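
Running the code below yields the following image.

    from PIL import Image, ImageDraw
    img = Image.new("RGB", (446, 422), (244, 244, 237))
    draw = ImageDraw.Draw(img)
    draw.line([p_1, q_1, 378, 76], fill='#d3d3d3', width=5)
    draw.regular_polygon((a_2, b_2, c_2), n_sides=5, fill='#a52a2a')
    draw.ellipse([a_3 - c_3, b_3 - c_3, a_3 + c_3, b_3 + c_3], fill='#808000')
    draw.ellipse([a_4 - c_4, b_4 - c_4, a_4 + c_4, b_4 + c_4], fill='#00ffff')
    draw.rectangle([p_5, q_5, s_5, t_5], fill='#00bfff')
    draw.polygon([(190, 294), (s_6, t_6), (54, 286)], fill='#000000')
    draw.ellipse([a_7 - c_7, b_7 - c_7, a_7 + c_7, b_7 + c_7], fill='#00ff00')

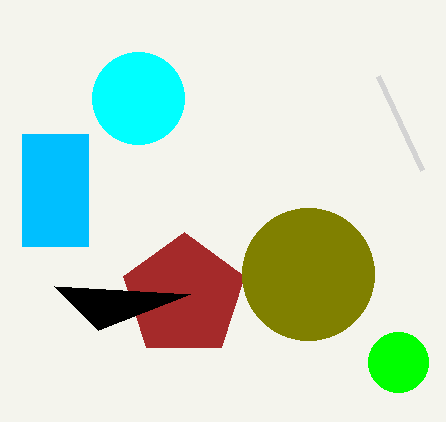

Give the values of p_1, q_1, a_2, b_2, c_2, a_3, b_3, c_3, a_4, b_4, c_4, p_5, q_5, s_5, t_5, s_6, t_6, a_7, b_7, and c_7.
p_1 = 422
q_1 = 170
a_2 = 184
b_2 = 296
c_2 = 64
a_3 = 308
b_3 = 274
c_3 = 66
a_4 = 138
b_4 = 98
c_4 = 46
p_5 = 22
q_5 = 134
s_5 = 88
t_5 = 246
s_6 = 98
t_6 = 330
a_7 = 398
b_7 = 362
c_7 = 30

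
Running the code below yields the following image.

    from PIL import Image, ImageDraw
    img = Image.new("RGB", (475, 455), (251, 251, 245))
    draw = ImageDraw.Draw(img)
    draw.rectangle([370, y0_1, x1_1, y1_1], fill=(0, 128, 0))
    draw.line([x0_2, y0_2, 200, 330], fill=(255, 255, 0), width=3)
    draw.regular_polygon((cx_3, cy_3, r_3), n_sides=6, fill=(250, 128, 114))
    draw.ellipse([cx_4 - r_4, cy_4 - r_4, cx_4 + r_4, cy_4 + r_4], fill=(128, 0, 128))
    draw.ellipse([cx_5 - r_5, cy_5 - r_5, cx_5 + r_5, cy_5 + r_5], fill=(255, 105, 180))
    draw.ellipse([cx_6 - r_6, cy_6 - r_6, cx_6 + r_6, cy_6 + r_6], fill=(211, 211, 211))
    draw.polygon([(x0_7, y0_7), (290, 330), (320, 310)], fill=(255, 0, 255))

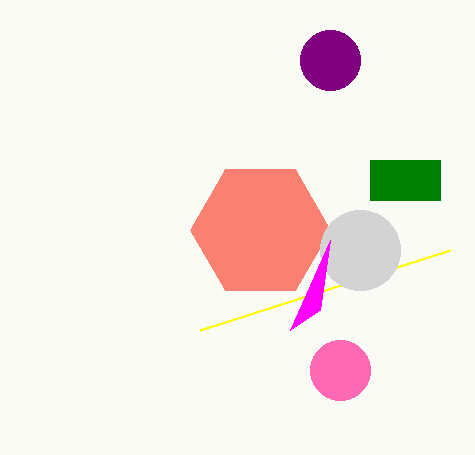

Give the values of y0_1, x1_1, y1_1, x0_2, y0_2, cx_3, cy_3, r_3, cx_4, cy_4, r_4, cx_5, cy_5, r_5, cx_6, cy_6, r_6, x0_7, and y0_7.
y0_1 = 160
x1_1 = 440
y1_1 = 200
x0_2 = 450
y0_2 = 250
cx_3 = 260
cy_3 = 230
r_3 = 70
cx_4 = 330
cy_4 = 60
r_4 = 30
cx_5 = 340
cy_5 = 370
r_5 = 30
cx_6 = 360
cy_6 = 250
r_6 = 40
x0_7 = 330
y0_7 = 240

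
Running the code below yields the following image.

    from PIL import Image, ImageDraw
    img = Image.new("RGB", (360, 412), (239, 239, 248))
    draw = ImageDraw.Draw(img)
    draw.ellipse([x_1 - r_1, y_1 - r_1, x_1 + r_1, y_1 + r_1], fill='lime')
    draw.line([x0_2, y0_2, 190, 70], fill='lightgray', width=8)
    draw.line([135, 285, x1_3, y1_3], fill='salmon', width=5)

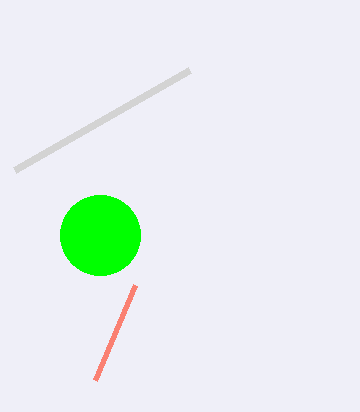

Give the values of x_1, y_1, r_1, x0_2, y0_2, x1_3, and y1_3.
x_1 = 100
y_1 = 235
r_1 = 40
x0_2 = 15
y0_2 = 170
x1_3 = 95
y1_3 = 380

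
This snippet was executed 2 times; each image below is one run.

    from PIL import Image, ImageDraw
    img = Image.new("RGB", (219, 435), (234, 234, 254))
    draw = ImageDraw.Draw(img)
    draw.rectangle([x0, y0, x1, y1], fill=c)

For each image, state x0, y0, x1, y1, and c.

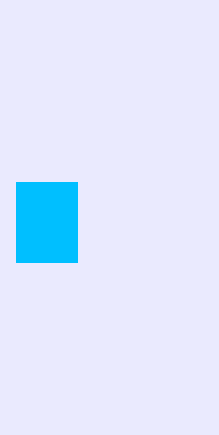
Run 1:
x0 = 16
y0 = 182
x1 = 77
y1 = 262
c = 'deepskyblue'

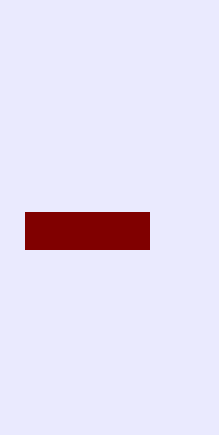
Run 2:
x0 = 25, y0 = 212, x1 = 149, y1 = 249, c = 'maroon'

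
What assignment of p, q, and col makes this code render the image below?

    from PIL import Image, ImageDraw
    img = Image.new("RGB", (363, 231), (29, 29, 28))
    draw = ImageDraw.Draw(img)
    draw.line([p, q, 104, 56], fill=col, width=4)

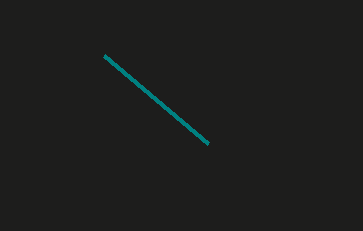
p = 208
q = 144
col = 'teal'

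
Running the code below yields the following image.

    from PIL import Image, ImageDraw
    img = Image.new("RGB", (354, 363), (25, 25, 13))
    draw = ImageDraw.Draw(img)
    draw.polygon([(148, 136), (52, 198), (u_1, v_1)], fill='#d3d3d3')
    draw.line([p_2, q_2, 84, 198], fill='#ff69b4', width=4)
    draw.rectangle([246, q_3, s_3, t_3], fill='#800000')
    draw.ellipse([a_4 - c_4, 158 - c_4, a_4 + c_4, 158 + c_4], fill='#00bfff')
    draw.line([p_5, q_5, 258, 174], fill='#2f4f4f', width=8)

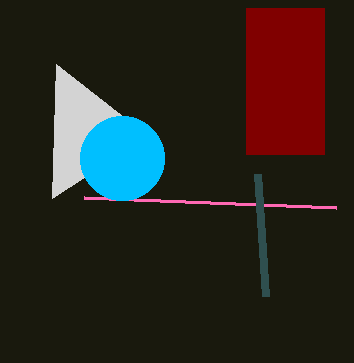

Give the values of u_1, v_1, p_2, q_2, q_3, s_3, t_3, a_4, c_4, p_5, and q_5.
u_1 = 56; v_1 = 64; p_2 = 336; q_2 = 208; q_3 = 8; s_3 = 324; t_3 = 154; a_4 = 122; c_4 = 42; p_5 = 266; q_5 = 296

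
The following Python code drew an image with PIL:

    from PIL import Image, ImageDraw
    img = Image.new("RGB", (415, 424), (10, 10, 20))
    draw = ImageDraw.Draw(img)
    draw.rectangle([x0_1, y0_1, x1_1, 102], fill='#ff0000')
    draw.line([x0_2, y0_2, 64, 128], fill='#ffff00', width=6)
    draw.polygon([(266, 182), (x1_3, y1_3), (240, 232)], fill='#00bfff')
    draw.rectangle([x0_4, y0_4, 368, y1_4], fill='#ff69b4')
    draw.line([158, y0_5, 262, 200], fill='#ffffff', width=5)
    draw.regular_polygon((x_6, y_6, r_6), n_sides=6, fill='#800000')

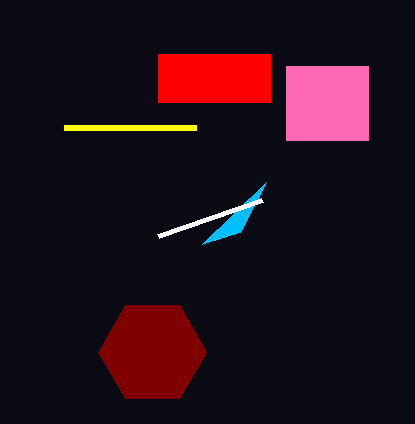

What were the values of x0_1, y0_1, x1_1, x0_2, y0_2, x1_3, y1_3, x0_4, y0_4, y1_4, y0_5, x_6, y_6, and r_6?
x0_1 = 158, y0_1 = 54, x1_1 = 270, x0_2 = 196, y0_2 = 128, x1_3 = 202, y1_3 = 244, x0_4 = 286, y0_4 = 66, y1_4 = 140, y0_5 = 236, x_6 = 152, y_6 = 352, r_6 = 54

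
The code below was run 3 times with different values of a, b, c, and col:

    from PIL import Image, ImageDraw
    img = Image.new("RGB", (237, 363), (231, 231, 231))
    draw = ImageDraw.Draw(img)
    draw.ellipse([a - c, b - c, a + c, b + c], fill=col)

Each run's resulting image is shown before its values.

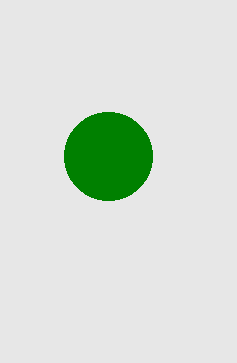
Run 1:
a = 108; b = 156; c = 44; col = 'green'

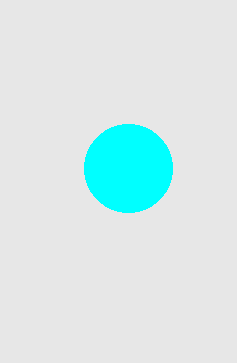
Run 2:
a = 128; b = 168; c = 44; col = 'cyan'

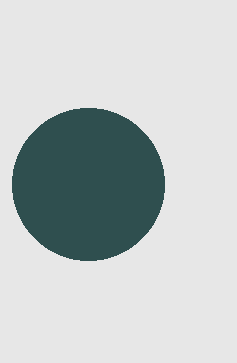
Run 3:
a = 88, b = 184, c = 76, col = 'darkslategray'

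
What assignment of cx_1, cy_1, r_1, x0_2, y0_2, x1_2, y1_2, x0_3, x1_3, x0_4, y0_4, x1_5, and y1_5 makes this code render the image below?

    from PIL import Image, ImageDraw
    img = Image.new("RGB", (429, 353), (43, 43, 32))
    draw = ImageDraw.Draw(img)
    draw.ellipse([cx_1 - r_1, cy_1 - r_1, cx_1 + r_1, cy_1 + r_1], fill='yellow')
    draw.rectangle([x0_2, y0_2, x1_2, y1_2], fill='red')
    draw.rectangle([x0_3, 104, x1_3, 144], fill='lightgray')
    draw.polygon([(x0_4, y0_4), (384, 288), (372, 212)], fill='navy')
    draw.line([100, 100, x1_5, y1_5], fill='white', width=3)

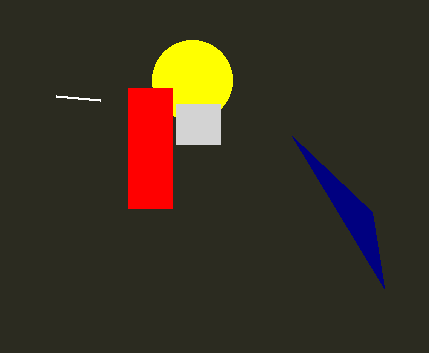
cx_1 = 192
cy_1 = 80
r_1 = 40
x0_2 = 128
y0_2 = 88
x1_2 = 172
y1_2 = 208
x0_3 = 176
x1_3 = 220
x0_4 = 292
y0_4 = 136
x1_5 = 56
y1_5 = 96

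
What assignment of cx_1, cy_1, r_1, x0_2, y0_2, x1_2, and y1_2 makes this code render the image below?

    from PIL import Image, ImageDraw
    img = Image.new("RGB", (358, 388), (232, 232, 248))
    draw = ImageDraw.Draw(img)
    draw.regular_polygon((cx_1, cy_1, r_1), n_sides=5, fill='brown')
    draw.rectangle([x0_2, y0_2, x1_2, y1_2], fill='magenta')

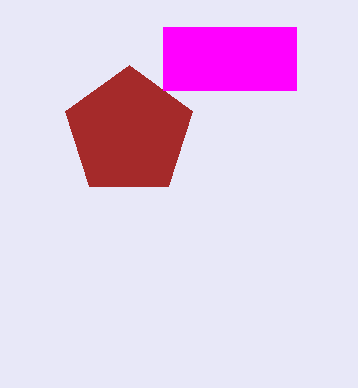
cx_1 = 129; cy_1 = 132; r_1 = 67; x0_2 = 163; y0_2 = 27; x1_2 = 296; y1_2 = 90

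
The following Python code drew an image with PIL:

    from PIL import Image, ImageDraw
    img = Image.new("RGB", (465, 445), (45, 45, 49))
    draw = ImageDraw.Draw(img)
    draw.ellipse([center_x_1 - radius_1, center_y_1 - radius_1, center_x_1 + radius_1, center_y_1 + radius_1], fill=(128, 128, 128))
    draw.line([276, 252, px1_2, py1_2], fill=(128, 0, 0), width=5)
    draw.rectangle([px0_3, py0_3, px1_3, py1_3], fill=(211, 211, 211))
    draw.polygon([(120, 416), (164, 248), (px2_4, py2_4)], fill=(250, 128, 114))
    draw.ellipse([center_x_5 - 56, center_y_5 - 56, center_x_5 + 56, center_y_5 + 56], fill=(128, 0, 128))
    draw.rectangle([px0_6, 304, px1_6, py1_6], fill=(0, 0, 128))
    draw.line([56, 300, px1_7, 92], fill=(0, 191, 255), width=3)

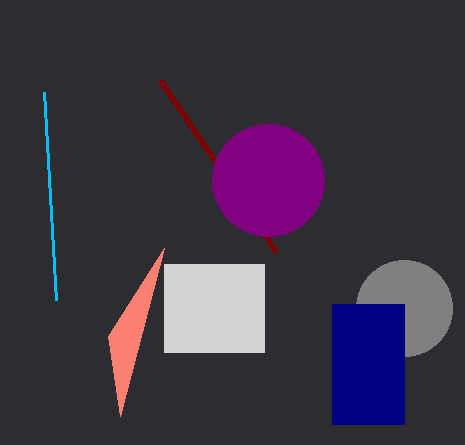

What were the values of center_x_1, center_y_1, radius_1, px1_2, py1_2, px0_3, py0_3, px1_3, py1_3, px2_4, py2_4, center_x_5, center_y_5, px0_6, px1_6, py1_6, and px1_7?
center_x_1 = 404, center_y_1 = 308, radius_1 = 48, px1_2 = 160, py1_2 = 80, px0_3 = 164, py0_3 = 264, px1_3 = 264, py1_3 = 352, px2_4 = 108, py2_4 = 336, center_x_5 = 268, center_y_5 = 180, px0_6 = 332, px1_6 = 404, py1_6 = 424, px1_7 = 44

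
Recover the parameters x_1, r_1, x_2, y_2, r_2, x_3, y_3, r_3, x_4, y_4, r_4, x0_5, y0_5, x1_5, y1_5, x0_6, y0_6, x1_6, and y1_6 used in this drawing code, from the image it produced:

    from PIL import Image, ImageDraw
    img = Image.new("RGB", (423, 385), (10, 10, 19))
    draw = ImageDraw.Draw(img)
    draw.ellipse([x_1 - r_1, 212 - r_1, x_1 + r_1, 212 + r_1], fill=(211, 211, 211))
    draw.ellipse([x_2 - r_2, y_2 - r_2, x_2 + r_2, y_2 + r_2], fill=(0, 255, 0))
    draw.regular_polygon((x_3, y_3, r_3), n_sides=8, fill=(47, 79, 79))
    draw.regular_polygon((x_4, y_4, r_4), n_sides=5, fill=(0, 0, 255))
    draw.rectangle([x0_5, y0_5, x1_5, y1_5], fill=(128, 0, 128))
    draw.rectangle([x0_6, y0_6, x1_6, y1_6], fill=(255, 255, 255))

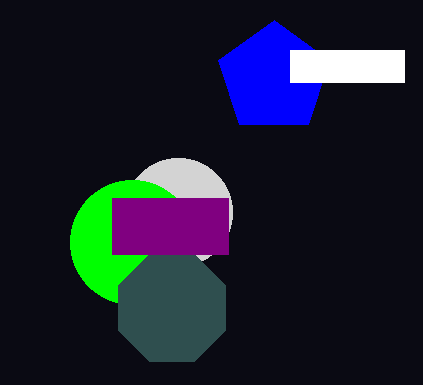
x_1 = 178
r_1 = 54
x_2 = 132
y_2 = 242
r_2 = 62
x_3 = 172
y_3 = 308
r_3 = 58
x_4 = 274
y_4 = 78
r_4 = 58
x0_5 = 112
y0_5 = 198
x1_5 = 228
y1_5 = 254
x0_6 = 290
y0_6 = 50
x1_6 = 404
y1_6 = 82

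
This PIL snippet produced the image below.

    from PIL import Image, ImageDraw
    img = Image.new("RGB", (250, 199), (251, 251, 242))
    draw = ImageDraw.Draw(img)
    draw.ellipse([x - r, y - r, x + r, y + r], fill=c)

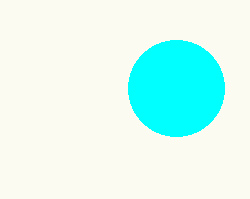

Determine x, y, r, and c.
x = 176, y = 88, r = 48, c = 'cyan'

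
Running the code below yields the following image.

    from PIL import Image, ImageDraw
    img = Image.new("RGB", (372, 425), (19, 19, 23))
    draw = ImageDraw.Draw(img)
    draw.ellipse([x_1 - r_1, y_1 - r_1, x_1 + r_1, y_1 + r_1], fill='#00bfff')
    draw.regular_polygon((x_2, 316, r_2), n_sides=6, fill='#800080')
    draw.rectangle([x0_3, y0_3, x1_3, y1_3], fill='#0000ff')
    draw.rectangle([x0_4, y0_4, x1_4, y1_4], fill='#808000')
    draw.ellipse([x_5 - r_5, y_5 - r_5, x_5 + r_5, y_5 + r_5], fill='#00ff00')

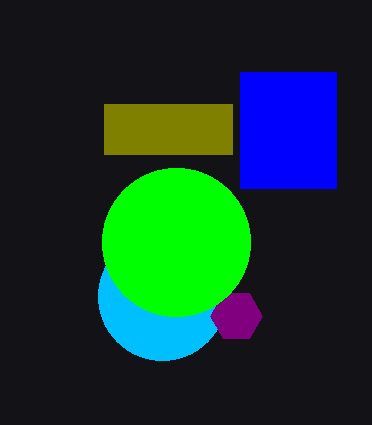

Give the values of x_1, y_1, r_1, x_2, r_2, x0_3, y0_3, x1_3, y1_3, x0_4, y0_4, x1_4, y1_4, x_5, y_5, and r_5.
x_1 = 162; y_1 = 296; r_1 = 64; x_2 = 236; r_2 = 26; x0_3 = 240; y0_3 = 72; x1_3 = 336; y1_3 = 188; x0_4 = 104; y0_4 = 104; x1_4 = 232; y1_4 = 154; x_5 = 176; y_5 = 242; r_5 = 74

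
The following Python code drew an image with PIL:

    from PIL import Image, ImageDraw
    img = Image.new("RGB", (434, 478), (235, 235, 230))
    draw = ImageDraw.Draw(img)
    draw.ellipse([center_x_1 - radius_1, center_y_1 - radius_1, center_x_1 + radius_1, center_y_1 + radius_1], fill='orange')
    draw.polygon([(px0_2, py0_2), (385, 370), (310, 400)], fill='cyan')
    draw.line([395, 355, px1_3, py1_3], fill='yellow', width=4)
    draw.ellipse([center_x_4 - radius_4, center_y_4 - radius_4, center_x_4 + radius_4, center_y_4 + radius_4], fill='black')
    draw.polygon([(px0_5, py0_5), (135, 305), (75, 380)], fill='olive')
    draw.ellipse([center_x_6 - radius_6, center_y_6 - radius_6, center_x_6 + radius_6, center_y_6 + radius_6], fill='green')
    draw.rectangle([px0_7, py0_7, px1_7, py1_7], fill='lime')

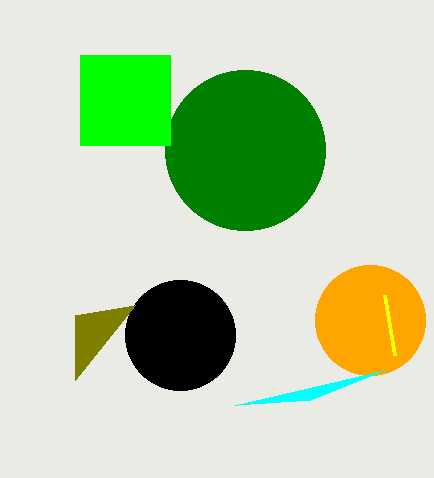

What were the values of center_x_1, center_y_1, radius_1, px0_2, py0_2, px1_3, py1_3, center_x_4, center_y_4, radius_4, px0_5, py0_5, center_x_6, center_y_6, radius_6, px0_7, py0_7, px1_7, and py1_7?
center_x_1 = 370
center_y_1 = 320
radius_1 = 55
px0_2 = 235
py0_2 = 405
px1_3 = 385
py1_3 = 295
center_x_4 = 180
center_y_4 = 335
radius_4 = 55
px0_5 = 75
py0_5 = 315
center_x_6 = 245
center_y_6 = 150
radius_6 = 80
px0_7 = 80
py0_7 = 55
px1_7 = 170
py1_7 = 145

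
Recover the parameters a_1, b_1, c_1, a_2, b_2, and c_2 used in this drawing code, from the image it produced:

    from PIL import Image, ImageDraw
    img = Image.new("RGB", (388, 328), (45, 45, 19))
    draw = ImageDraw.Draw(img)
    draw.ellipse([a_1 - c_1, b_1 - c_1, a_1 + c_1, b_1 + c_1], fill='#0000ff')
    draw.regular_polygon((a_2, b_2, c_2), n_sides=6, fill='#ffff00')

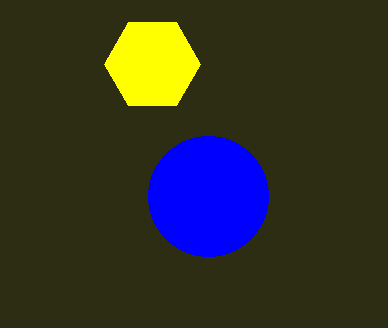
a_1 = 208, b_1 = 196, c_1 = 60, a_2 = 152, b_2 = 64, c_2 = 48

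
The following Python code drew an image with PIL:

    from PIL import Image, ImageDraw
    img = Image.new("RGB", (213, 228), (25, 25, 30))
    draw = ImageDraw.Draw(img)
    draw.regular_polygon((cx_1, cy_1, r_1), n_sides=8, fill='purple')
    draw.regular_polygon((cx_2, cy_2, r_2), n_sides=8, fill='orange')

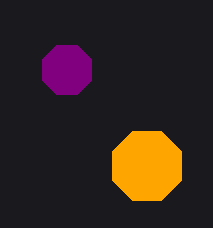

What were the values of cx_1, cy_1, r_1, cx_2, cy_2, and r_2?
cx_1 = 67
cy_1 = 70
r_1 = 27
cx_2 = 147
cy_2 = 166
r_2 = 37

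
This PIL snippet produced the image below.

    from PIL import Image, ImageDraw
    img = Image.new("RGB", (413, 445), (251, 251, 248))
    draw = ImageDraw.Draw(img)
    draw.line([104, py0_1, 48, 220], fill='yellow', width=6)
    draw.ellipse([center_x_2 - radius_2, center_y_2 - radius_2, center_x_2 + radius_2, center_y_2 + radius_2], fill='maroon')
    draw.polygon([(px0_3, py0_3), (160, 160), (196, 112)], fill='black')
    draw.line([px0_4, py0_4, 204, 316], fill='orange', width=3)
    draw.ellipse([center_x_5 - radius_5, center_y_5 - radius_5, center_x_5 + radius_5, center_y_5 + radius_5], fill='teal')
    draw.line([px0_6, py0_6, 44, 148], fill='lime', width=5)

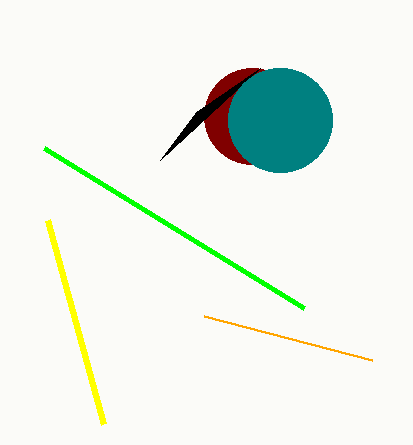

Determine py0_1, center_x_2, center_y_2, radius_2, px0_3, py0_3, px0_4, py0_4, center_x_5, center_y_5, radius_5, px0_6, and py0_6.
py0_1 = 424
center_x_2 = 252
center_y_2 = 116
radius_2 = 48
px0_3 = 260
py0_3 = 68
px0_4 = 372
py0_4 = 360
center_x_5 = 280
center_y_5 = 120
radius_5 = 52
px0_6 = 304
py0_6 = 308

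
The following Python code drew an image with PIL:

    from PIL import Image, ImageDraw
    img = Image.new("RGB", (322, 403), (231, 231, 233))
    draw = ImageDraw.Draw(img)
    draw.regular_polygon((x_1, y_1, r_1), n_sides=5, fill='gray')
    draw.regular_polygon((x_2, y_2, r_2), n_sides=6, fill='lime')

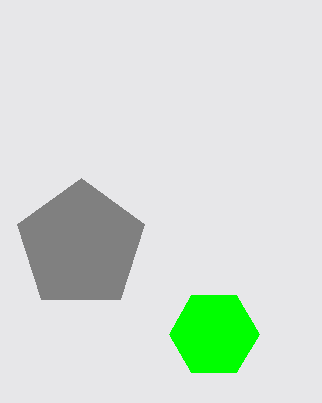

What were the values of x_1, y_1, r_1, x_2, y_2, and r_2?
x_1 = 81
y_1 = 245
r_1 = 67
x_2 = 214
y_2 = 334
r_2 = 45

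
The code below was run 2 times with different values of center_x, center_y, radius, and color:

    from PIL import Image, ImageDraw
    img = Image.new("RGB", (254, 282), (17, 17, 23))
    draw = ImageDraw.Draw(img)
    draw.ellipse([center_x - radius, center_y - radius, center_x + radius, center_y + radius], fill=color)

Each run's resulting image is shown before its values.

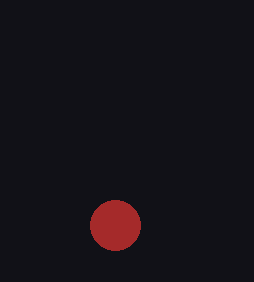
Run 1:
center_x = 115; center_y = 225; radius = 25; color = 'brown'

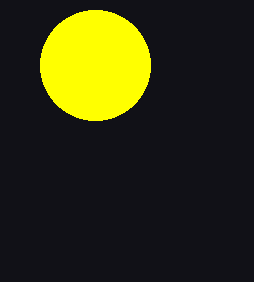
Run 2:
center_x = 95, center_y = 65, radius = 55, color = 'yellow'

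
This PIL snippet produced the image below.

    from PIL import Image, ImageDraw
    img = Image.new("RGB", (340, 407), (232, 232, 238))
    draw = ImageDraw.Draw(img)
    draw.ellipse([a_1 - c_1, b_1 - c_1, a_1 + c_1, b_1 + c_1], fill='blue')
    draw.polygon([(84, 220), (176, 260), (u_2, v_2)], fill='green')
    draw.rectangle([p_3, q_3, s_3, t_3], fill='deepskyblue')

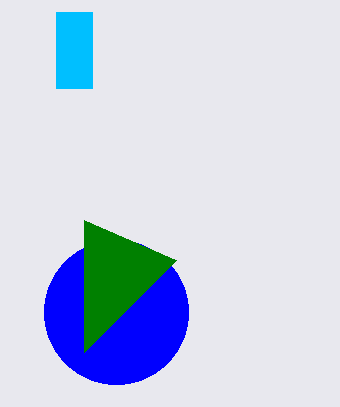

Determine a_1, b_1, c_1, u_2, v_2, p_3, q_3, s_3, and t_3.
a_1 = 116, b_1 = 312, c_1 = 72, u_2 = 84, v_2 = 352, p_3 = 56, q_3 = 12, s_3 = 92, t_3 = 88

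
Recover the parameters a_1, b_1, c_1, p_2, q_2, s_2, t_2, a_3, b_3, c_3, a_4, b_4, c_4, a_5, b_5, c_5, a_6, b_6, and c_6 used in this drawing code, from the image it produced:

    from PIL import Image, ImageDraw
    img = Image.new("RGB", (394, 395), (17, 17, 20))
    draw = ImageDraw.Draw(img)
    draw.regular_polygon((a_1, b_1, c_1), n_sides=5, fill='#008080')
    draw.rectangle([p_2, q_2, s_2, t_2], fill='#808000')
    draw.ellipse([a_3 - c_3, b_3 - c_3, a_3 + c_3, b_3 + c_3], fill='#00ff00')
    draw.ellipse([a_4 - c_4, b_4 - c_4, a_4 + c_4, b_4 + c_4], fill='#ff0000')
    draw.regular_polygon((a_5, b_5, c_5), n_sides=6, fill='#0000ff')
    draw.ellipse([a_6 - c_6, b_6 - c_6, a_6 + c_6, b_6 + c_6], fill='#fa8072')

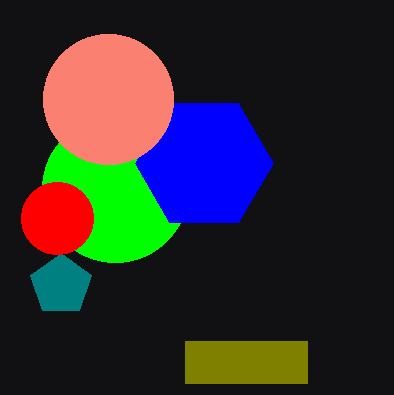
a_1 = 61; b_1 = 285; c_1 = 32; p_2 = 185; q_2 = 341; s_2 = 307; t_2 = 383; a_3 = 115; b_3 = 189; c_3 = 73; a_4 = 57; b_4 = 218; c_4 = 36; a_5 = 204; b_5 = 163; c_5 = 69; a_6 = 108; b_6 = 99; c_6 = 65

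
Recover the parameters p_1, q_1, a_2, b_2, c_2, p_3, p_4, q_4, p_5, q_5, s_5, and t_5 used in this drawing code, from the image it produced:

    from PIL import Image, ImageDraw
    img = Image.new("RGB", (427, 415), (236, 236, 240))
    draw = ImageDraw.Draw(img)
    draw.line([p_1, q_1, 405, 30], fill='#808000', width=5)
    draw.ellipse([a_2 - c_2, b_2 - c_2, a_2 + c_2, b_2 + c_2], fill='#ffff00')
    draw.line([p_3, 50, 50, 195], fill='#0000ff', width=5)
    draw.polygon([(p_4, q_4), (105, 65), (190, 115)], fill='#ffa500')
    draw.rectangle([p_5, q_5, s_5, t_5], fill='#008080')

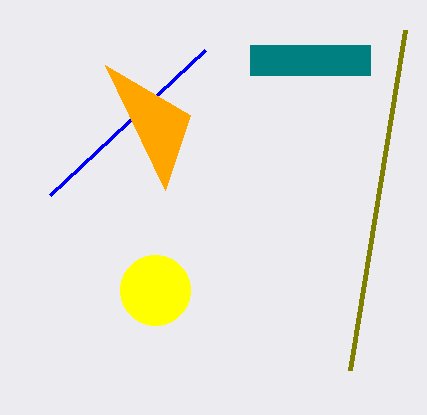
p_1 = 350, q_1 = 370, a_2 = 155, b_2 = 290, c_2 = 35, p_3 = 205, p_4 = 165, q_4 = 190, p_5 = 250, q_5 = 45, s_5 = 370, t_5 = 75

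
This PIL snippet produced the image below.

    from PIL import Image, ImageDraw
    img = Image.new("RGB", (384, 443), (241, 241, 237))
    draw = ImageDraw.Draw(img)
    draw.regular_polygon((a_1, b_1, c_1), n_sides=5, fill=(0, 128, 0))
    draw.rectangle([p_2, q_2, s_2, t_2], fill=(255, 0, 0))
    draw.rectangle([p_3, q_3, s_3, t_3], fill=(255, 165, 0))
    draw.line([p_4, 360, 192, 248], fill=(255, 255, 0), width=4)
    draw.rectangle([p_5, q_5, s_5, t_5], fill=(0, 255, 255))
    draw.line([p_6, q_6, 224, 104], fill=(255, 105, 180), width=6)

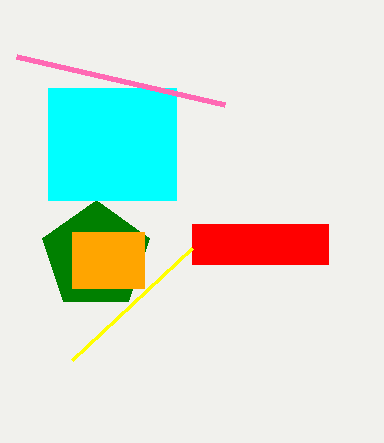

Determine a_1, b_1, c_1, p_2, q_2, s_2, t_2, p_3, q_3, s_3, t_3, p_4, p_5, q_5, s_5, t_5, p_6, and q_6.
a_1 = 96
b_1 = 256
c_1 = 56
p_2 = 192
q_2 = 224
s_2 = 328
t_2 = 264
p_3 = 72
q_3 = 232
s_3 = 144
t_3 = 288
p_4 = 72
p_5 = 48
q_5 = 88
s_5 = 176
t_5 = 200
p_6 = 16
q_6 = 56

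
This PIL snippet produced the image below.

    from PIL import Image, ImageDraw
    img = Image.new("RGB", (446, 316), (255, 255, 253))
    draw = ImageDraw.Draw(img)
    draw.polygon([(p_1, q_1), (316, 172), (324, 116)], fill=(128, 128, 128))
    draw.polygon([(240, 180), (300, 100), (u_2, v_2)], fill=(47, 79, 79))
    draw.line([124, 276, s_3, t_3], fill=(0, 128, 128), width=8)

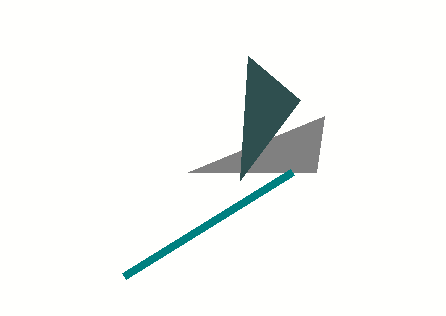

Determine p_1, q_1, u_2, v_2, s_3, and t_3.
p_1 = 188; q_1 = 172; u_2 = 248; v_2 = 56; s_3 = 292; t_3 = 172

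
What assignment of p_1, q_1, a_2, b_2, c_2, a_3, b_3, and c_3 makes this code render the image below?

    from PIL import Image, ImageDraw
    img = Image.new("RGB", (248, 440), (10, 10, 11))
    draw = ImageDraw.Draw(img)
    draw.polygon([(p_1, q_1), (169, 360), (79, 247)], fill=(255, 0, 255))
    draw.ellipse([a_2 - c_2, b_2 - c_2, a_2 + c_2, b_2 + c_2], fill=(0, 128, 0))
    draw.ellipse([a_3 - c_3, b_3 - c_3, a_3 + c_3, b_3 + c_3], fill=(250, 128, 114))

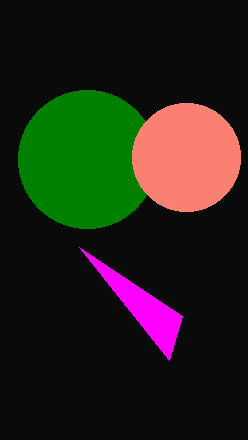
p_1 = 182; q_1 = 316; a_2 = 87; b_2 = 159; c_2 = 69; a_3 = 186; b_3 = 157; c_3 = 54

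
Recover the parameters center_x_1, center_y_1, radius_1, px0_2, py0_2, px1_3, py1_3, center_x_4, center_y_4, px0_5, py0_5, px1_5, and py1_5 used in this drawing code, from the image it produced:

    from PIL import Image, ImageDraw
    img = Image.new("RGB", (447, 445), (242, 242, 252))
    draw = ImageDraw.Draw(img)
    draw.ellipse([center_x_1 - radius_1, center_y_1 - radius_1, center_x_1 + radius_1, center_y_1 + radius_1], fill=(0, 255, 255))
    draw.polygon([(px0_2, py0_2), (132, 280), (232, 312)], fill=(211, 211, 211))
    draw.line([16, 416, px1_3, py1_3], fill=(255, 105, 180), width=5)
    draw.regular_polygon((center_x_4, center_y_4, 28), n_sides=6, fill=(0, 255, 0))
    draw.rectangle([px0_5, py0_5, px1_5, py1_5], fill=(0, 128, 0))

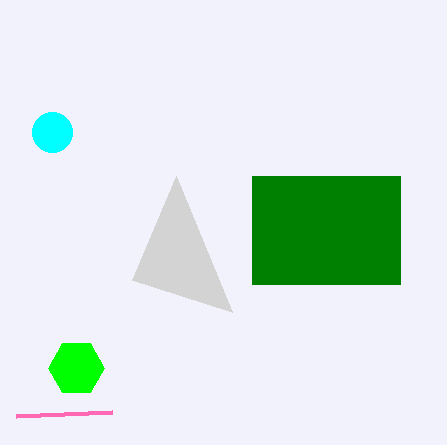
center_x_1 = 52; center_y_1 = 132; radius_1 = 20; px0_2 = 176; py0_2 = 176; px1_3 = 112; py1_3 = 412; center_x_4 = 76; center_y_4 = 368; px0_5 = 252; py0_5 = 176; px1_5 = 400; py1_5 = 284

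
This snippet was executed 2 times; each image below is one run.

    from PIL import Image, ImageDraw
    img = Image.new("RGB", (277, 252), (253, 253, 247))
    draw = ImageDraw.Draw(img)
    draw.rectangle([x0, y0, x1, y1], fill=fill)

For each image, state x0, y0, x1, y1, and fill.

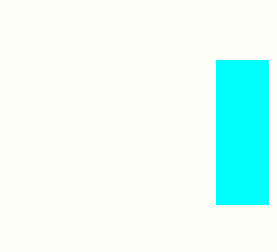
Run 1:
x0 = 216; y0 = 60; x1 = 268; y1 = 204; fill = 'cyan'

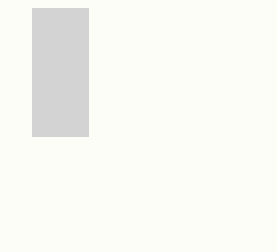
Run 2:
x0 = 32
y0 = 8
x1 = 88
y1 = 136
fill = 'lightgray'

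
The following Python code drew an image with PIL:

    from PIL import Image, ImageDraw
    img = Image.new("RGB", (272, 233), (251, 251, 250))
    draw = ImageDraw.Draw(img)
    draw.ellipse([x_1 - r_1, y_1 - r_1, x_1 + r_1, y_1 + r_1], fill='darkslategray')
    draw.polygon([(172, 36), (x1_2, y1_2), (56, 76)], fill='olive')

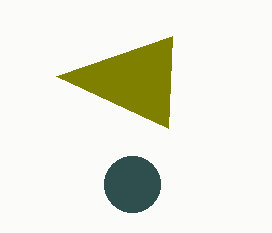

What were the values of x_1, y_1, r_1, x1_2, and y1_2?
x_1 = 132; y_1 = 184; r_1 = 28; x1_2 = 168; y1_2 = 128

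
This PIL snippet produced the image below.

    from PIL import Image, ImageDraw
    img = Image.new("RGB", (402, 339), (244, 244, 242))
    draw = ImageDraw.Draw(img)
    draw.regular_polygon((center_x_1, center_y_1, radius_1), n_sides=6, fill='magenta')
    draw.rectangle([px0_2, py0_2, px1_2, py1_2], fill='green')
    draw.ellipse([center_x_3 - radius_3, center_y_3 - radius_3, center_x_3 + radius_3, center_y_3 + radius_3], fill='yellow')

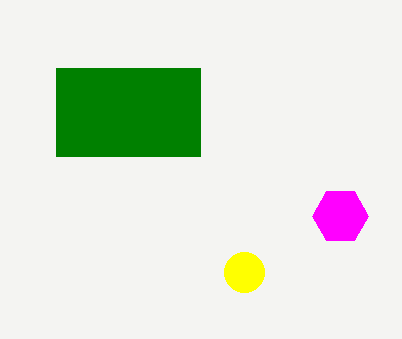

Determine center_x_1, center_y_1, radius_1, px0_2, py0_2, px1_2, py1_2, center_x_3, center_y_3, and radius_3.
center_x_1 = 340
center_y_1 = 216
radius_1 = 28
px0_2 = 56
py0_2 = 68
px1_2 = 200
py1_2 = 156
center_x_3 = 244
center_y_3 = 272
radius_3 = 20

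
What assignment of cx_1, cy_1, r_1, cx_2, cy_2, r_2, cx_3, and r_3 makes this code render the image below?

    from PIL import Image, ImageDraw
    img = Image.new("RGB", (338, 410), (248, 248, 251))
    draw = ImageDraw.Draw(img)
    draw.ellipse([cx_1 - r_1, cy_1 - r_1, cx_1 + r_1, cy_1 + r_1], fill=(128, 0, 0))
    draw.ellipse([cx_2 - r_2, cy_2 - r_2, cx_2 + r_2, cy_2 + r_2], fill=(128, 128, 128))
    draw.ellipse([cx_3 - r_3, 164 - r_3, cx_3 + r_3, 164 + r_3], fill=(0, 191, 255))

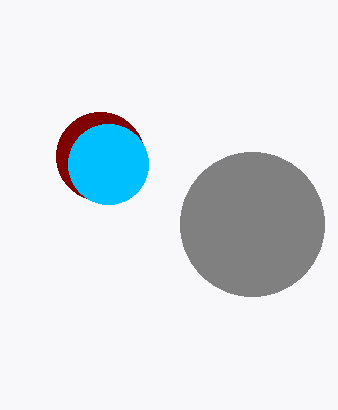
cx_1 = 100
cy_1 = 156
r_1 = 44
cx_2 = 252
cy_2 = 224
r_2 = 72
cx_3 = 108
r_3 = 40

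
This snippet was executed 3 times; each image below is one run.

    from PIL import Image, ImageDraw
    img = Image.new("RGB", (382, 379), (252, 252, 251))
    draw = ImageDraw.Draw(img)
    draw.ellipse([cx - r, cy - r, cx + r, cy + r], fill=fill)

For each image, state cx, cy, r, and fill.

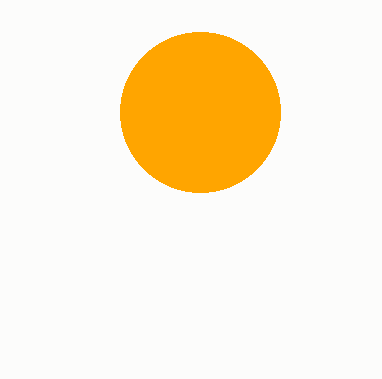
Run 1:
cx = 200; cy = 112; r = 80; fill = 'orange'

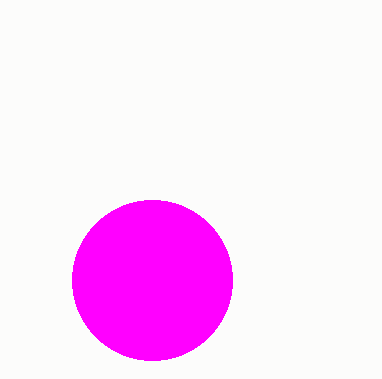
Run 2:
cx = 152
cy = 280
r = 80
fill = 'magenta'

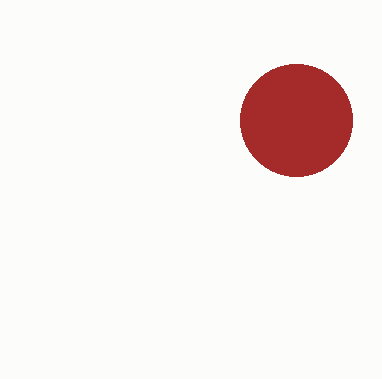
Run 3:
cx = 296
cy = 120
r = 56
fill = 'brown'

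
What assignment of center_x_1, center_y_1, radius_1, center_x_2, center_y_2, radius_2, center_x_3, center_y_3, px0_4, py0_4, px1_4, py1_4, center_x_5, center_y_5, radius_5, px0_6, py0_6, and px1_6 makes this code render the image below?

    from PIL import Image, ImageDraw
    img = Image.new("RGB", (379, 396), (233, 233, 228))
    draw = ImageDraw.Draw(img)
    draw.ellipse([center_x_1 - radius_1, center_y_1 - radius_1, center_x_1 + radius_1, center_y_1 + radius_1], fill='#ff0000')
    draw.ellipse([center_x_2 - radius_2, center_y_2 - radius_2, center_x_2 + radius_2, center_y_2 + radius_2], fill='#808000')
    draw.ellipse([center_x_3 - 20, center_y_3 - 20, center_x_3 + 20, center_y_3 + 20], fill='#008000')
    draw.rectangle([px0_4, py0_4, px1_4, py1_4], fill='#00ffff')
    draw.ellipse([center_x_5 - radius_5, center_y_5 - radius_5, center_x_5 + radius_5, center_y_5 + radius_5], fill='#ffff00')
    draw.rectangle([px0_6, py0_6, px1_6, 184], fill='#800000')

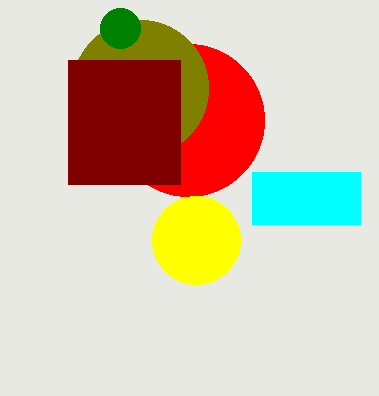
center_x_1 = 188; center_y_1 = 120; radius_1 = 76; center_x_2 = 140; center_y_2 = 88; radius_2 = 68; center_x_3 = 120; center_y_3 = 28; px0_4 = 252; py0_4 = 172; px1_4 = 360; py1_4 = 224; center_x_5 = 196; center_y_5 = 240; radius_5 = 44; px0_6 = 68; py0_6 = 60; px1_6 = 180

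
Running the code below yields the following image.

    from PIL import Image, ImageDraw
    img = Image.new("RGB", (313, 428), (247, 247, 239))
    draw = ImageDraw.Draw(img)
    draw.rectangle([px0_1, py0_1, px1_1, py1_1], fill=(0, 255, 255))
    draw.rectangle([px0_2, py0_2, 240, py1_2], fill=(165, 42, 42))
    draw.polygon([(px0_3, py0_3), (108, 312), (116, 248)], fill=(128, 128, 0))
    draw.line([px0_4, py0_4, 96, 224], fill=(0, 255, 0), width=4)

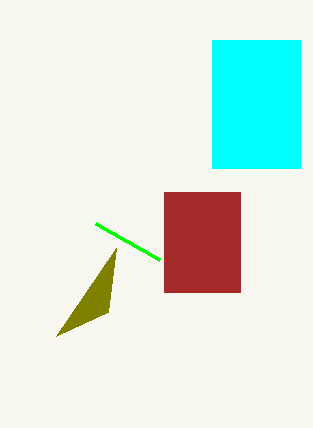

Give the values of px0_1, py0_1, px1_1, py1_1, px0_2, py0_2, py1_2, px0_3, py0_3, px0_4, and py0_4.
px0_1 = 212; py0_1 = 40; px1_1 = 300; py1_1 = 168; px0_2 = 164; py0_2 = 192; py1_2 = 292; px0_3 = 56; py0_3 = 336; px0_4 = 160; py0_4 = 260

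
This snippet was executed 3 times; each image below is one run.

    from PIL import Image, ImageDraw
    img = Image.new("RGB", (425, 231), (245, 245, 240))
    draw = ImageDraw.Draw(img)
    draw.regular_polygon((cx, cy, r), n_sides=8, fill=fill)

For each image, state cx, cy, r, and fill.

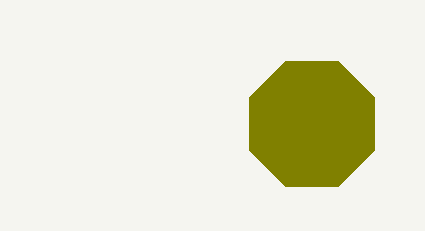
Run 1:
cx = 312, cy = 124, r = 68, fill = 'olive'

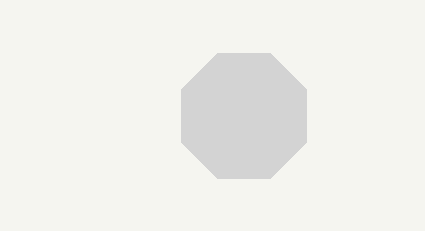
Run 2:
cx = 244
cy = 116
r = 68
fill = 'lightgray'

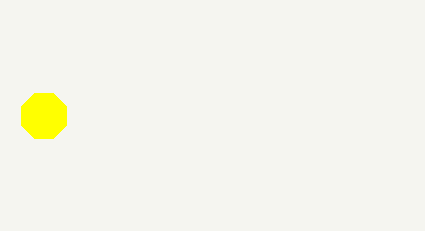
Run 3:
cx = 44; cy = 116; r = 24; fill = 'yellow'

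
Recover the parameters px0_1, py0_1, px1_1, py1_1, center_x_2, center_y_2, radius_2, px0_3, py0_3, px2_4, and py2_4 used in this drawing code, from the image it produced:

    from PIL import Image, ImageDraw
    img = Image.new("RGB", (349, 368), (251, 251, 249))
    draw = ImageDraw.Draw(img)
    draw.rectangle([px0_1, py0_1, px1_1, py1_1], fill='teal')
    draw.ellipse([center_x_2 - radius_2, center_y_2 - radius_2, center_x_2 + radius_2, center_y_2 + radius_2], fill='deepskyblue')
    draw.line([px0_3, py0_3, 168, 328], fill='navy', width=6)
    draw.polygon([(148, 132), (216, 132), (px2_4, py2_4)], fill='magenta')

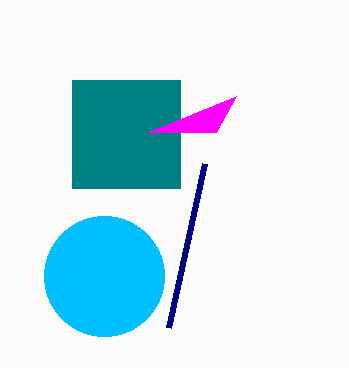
px0_1 = 72; py0_1 = 80; px1_1 = 180; py1_1 = 188; center_x_2 = 104; center_y_2 = 276; radius_2 = 60; px0_3 = 204; py0_3 = 164; px2_4 = 236; py2_4 = 96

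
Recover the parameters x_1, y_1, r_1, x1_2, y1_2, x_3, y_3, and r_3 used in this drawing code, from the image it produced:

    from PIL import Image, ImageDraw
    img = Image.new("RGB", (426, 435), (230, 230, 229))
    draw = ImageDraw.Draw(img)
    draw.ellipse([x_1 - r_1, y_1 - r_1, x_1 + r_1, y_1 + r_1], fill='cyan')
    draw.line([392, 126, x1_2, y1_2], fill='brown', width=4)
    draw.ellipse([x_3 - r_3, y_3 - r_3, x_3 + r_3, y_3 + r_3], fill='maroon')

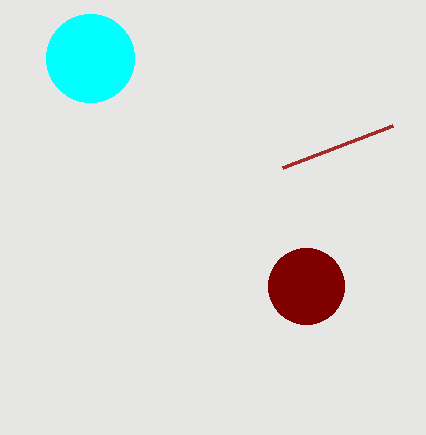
x_1 = 90; y_1 = 58; r_1 = 44; x1_2 = 282; y1_2 = 168; x_3 = 306; y_3 = 286; r_3 = 38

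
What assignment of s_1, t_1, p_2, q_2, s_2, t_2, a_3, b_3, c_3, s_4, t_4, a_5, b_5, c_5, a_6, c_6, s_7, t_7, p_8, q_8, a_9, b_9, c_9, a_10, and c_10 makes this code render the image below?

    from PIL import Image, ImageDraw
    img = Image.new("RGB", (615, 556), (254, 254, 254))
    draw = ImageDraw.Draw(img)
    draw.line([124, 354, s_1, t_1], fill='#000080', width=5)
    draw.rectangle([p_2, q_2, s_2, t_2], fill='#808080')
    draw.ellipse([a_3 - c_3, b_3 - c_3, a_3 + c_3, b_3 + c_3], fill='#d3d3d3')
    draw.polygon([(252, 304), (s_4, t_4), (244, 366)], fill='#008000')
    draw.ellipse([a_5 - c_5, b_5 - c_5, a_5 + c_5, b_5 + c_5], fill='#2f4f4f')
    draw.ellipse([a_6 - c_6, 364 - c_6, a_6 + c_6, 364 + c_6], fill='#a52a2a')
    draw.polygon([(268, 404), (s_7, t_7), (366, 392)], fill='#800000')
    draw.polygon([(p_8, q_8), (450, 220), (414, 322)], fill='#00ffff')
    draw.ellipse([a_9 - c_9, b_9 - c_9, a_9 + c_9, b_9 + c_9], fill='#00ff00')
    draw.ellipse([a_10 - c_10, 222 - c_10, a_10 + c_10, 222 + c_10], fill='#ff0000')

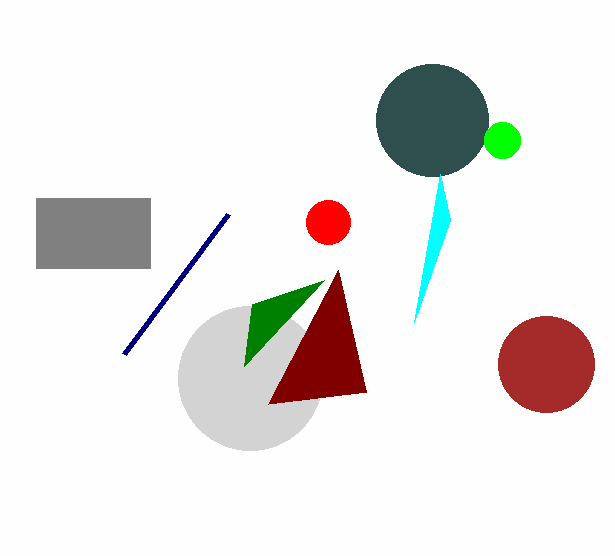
s_1 = 228; t_1 = 214; p_2 = 36; q_2 = 198; s_2 = 150; t_2 = 268; a_3 = 250; b_3 = 378; c_3 = 72; s_4 = 324; t_4 = 280; a_5 = 432; b_5 = 120; c_5 = 56; a_6 = 546; c_6 = 48; s_7 = 338; t_7 = 270; p_8 = 440; q_8 = 174; a_9 = 502; b_9 = 140; c_9 = 18; a_10 = 328; c_10 = 22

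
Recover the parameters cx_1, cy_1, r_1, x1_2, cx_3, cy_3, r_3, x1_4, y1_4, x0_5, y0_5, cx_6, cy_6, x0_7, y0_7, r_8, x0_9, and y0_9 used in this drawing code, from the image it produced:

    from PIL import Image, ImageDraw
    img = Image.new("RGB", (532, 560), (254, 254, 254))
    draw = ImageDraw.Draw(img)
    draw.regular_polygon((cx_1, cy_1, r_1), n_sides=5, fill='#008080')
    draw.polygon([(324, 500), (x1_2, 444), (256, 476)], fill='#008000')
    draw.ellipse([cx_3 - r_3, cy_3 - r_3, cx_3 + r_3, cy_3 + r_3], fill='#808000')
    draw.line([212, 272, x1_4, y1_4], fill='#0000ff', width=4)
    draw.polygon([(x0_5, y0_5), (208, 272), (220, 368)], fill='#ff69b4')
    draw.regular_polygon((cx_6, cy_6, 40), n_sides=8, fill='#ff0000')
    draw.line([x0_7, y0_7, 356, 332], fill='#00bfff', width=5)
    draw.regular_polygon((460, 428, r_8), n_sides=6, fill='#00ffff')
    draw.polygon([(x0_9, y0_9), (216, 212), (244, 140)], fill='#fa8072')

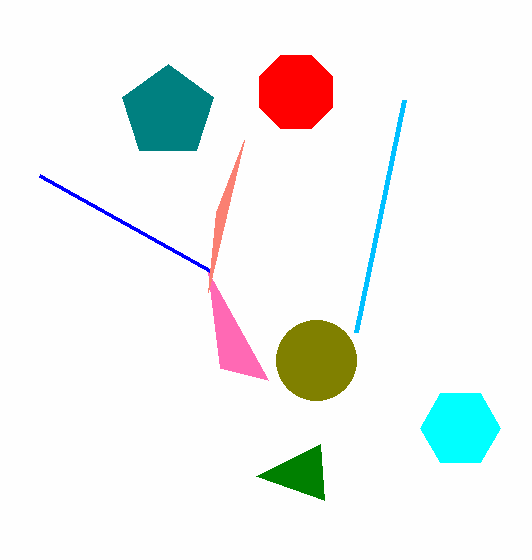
cx_1 = 168; cy_1 = 112; r_1 = 48; x1_2 = 320; cx_3 = 316; cy_3 = 360; r_3 = 40; x1_4 = 40; y1_4 = 176; x0_5 = 268; y0_5 = 380; cx_6 = 296; cy_6 = 92; x0_7 = 404; y0_7 = 100; r_8 = 40; x0_9 = 208; y0_9 = 292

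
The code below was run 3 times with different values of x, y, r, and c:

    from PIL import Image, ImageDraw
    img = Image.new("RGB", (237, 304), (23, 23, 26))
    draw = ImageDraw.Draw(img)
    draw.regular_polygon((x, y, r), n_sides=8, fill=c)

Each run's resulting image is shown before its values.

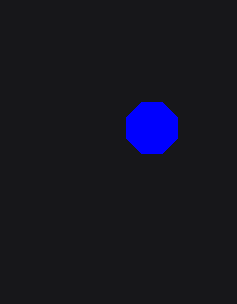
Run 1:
x = 152
y = 128
r = 28
c = 'blue'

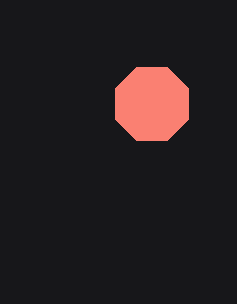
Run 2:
x = 152, y = 104, r = 40, c = 'salmon'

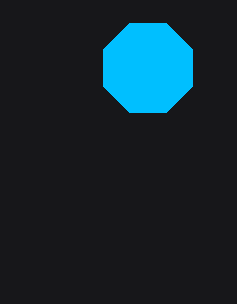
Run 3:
x = 148; y = 68; r = 48; c = 'deepskyblue'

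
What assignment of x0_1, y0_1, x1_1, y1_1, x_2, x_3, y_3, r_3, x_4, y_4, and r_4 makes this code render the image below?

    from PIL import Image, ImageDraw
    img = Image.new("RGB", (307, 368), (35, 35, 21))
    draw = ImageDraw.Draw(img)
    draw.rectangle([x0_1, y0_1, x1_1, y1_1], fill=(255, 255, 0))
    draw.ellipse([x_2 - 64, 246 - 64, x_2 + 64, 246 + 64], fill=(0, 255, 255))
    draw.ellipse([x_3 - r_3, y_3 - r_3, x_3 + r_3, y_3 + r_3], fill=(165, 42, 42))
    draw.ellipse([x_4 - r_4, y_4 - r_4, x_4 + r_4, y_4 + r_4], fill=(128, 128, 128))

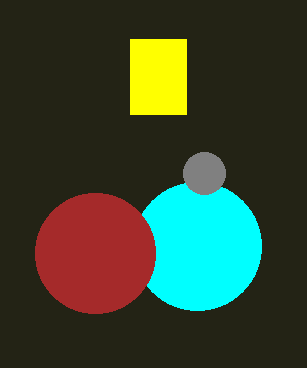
x0_1 = 130
y0_1 = 39
x1_1 = 186
y1_1 = 114
x_2 = 197
x_3 = 95
y_3 = 253
r_3 = 60
x_4 = 204
y_4 = 173
r_4 = 21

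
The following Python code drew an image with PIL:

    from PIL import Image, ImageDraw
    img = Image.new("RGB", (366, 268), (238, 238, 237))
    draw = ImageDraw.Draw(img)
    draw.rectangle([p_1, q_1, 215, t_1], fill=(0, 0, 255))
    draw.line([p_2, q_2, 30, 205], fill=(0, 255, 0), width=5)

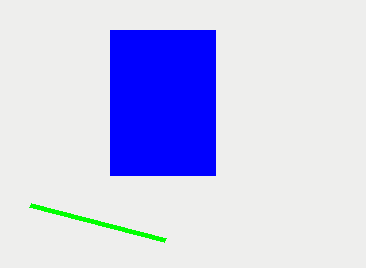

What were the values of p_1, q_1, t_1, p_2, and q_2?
p_1 = 110; q_1 = 30; t_1 = 175; p_2 = 165; q_2 = 240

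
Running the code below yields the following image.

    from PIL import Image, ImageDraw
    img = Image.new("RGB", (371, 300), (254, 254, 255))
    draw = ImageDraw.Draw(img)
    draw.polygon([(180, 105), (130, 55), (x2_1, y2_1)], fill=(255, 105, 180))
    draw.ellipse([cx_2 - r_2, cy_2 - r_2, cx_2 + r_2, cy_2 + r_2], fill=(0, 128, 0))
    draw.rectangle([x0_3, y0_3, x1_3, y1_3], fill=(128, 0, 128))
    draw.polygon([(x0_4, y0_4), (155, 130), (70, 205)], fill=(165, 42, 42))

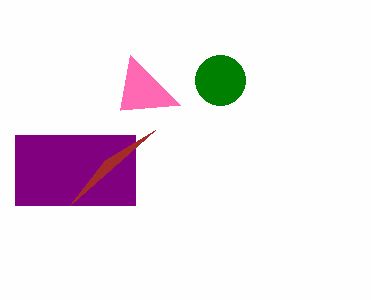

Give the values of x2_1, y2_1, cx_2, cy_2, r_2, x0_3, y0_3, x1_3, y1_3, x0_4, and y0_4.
x2_1 = 120; y2_1 = 110; cx_2 = 220; cy_2 = 80; r_2 = 25; x0_3 = 15; y0_3 = 135; x1_3 = 135; y1_3 = 205; x0_4 = 105; y0_4 = 160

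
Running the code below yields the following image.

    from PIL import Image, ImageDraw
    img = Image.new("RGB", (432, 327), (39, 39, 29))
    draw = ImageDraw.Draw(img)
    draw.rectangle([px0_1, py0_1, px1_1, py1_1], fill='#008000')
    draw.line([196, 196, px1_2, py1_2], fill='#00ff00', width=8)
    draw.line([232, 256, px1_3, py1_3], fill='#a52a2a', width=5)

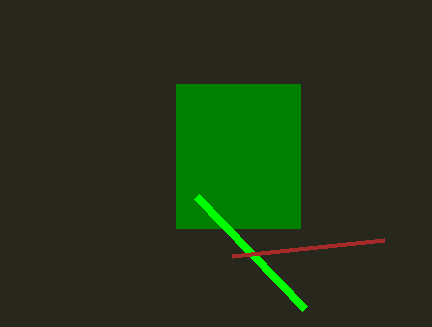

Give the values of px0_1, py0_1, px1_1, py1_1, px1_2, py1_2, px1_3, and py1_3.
px0_1 = 176
py0_1 = 84
px1_1 = 300
py1_1 = 228
px1_2 = 304
py1_2 = 308
px1_3 = 384
py1_3 = 240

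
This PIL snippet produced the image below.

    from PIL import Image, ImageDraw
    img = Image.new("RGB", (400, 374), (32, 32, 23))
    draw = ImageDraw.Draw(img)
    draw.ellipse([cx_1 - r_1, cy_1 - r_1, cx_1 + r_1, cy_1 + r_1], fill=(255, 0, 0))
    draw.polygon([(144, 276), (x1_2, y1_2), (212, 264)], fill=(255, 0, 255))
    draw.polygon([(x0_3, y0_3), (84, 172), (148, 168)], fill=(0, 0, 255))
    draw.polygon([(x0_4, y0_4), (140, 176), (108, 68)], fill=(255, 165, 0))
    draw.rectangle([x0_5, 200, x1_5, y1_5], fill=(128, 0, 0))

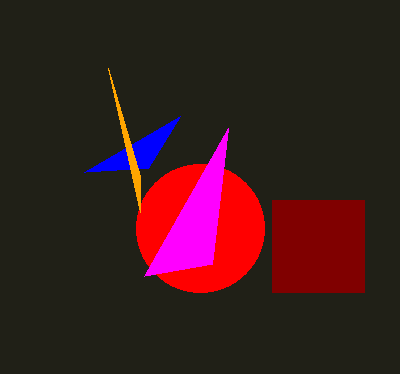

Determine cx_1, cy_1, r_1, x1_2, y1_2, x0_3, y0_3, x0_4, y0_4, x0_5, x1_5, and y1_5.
cx_1 = 200, cy_1 = 228, r_1 = 64, x1_2 = 228, y1_2 = 128, x0_3 = 180, y0_3 = 116, x0_4 = 140, y0_4 = 212, x0_5 = 272, x1_5 = 364, y1_5 = 292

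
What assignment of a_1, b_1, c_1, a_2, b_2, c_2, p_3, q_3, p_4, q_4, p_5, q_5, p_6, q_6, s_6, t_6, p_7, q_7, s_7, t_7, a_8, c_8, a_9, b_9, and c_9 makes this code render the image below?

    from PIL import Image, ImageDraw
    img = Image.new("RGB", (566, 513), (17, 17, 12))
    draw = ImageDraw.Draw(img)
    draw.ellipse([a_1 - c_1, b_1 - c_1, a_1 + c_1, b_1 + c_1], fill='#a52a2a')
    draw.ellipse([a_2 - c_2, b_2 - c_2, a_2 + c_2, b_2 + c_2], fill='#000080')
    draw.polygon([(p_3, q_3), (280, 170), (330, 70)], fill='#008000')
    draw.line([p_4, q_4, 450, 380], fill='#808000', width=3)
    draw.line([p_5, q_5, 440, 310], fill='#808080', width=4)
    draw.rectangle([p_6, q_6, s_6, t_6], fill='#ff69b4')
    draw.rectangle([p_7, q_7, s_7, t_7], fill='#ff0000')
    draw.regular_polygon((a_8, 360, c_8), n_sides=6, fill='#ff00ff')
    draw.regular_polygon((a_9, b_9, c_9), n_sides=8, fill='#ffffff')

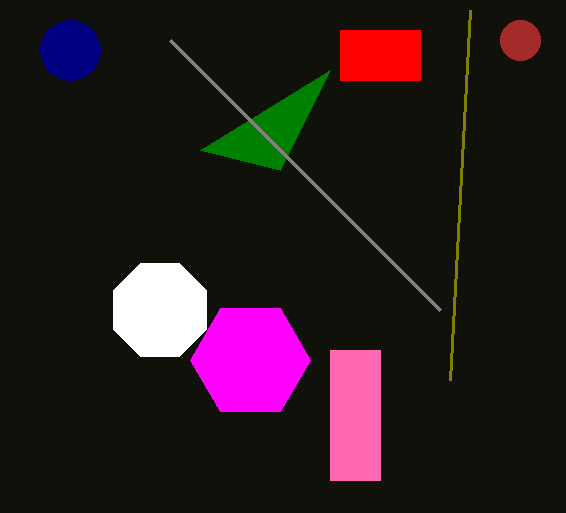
a_1 = 520
b_1 = 40
c_1 = 20
a_2 = 70
b_2 = 50
c_2 = 30
p_3 = 200
q_3 = 150
p_4 = 470
q_4 = 10
p_5 = 170
q_5 = 40
p_6 = 330
q_6 = 350
s_6 = 380
t_6 = 480
p_7 = 340
q_7 = 30
s_7 = 420
t_7 = 80
a_8 = 250
c_8 = 60
a_9 = 160
b_9 = 310
c_9 = 50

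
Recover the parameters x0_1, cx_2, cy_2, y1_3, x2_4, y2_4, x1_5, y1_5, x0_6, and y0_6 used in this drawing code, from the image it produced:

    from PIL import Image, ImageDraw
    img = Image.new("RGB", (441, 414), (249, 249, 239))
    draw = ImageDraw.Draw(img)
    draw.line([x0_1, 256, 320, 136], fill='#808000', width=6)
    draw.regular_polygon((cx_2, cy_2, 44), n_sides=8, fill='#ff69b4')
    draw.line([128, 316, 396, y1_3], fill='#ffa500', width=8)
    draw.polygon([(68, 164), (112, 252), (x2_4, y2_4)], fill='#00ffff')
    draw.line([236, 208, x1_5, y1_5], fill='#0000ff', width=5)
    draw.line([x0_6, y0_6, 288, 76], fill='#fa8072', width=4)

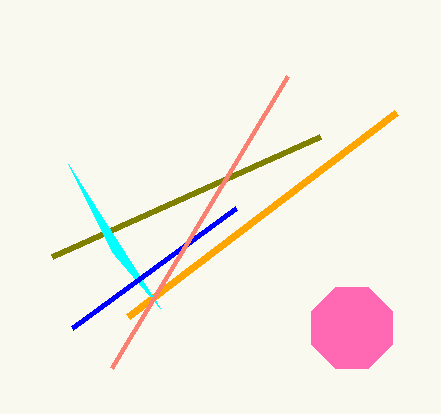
x0_1 = 52; cx_2 = 352; cy_2 = 328; y1_3 = 112; x2_4 = 160; y2_4 = 308; x1_5 = 72; y1_5 = 328; x0_6 = 112; y0_6 = 368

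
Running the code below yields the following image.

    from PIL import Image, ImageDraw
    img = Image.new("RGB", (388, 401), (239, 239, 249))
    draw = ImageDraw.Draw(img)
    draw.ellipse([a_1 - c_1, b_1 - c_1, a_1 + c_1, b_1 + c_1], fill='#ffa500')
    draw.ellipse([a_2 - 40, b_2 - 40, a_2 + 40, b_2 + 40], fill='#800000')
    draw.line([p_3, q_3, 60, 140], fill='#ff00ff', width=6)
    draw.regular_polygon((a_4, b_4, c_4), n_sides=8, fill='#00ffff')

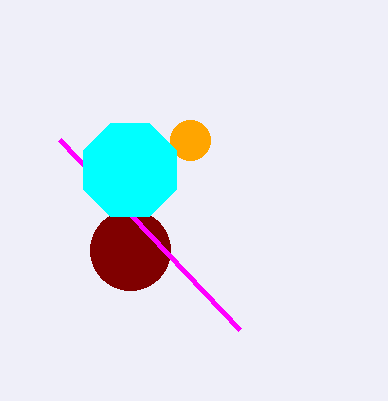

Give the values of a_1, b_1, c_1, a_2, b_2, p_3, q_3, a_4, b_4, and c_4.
a_1 = 190, b_1 = 140, c_1 = 20, a_2 = 130, b_2 = 250, p_3 = 240, q_3 = 330, a_4 = 130, b_4 = 170, c_4 = 50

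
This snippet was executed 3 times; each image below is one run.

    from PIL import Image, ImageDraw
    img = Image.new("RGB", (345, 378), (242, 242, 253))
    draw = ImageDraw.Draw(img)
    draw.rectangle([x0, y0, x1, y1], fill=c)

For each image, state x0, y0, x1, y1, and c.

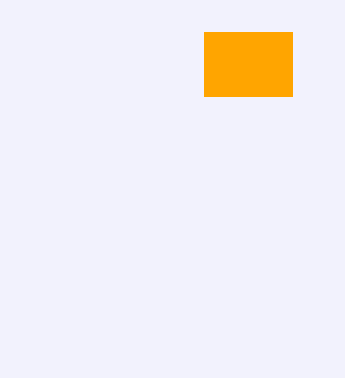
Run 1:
x0 = 204, y0 = 32, x1 = 292, y1 = 96, c = 'orange'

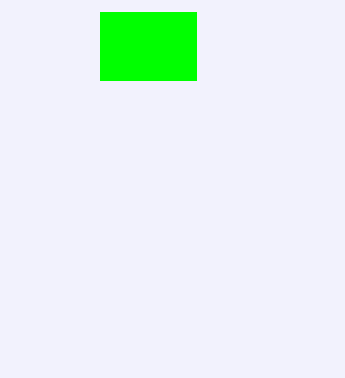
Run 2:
x0 = 100
y0 = 12
x1 = 196
y1 = 80
c = 'lime'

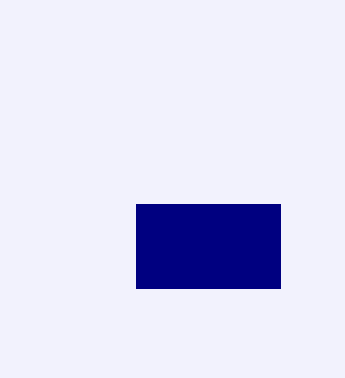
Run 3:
x0 = 136, y0 = 204, x1 = 280, y1 = 288, c = 'navy'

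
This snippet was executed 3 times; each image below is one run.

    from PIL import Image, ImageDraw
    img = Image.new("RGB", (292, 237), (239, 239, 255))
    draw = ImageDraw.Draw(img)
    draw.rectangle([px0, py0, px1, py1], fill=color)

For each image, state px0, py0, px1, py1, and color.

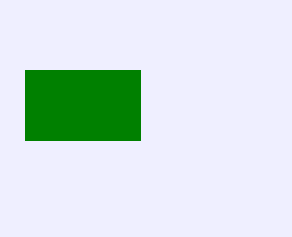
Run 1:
px0 = 25; py0 = 70; px1 = 140; py1 = 140; color = 'green'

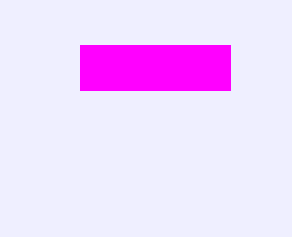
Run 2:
px0 = 80, py0 = 45, px1 = 230, py1 = 90, color = 'magenta'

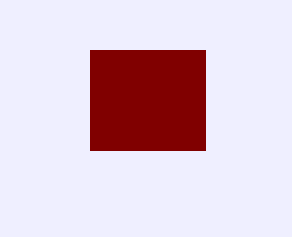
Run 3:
px0 = 90; py0 = 50; px1 = 205; py1 = 150; color = 'maroon'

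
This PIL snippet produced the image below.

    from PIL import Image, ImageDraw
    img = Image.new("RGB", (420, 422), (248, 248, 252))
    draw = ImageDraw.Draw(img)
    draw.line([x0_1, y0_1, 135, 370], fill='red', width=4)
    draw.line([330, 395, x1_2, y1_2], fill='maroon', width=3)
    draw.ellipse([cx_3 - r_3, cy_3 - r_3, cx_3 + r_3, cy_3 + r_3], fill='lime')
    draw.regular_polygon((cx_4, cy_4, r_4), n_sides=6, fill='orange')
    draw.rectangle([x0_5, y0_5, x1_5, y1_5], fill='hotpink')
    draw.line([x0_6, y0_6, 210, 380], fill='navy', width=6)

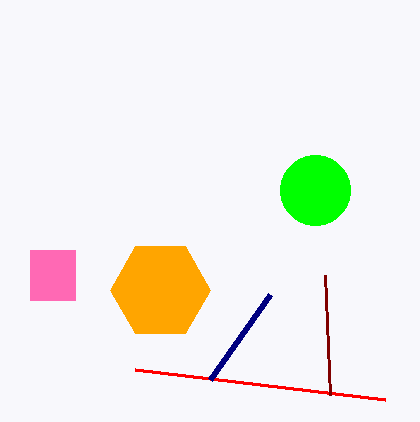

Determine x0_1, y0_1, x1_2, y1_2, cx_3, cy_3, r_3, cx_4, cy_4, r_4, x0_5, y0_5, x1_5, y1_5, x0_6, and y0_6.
x0_1 = 385
y0_1 = 400
x1_2 = 325
y1_2 = 275
cx_3 = 315
cy_3 = 190
r_3 = 35
cx_4 = 160
cy_4 = 290
r_4 = 50
x0_5 = 30
y0_5 = 250
x1_5 = 75
y1_5 = 300
x0_6 = 270
y0_6 = 295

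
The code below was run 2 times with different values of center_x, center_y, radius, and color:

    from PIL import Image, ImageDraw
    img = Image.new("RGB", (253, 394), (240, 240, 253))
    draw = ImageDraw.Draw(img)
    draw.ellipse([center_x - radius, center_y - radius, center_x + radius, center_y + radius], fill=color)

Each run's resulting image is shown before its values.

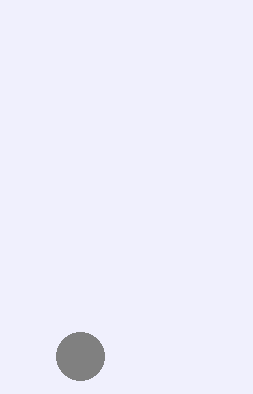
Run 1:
center_x = 80; center_y = 356; radius = 24; color = 'gray'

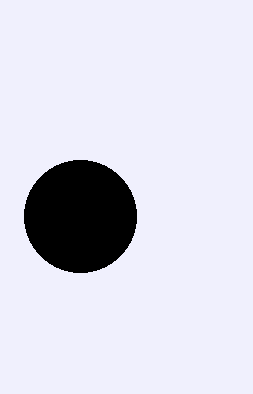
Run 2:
center_x = 80, center_y = 216, radius = 56, color = 'black'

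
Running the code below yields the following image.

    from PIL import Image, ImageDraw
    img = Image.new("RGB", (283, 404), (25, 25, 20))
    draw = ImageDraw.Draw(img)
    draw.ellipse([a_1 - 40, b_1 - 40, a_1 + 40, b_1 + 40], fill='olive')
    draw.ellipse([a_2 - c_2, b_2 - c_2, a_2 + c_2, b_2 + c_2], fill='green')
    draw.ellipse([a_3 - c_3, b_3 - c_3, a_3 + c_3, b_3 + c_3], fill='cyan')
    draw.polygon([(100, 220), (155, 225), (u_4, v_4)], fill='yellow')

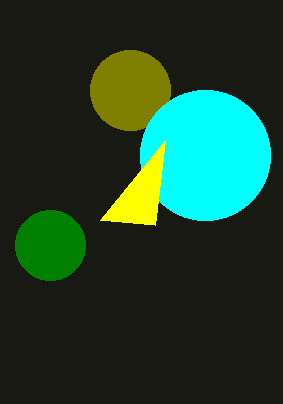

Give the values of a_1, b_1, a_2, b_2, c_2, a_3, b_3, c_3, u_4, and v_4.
a_1 = 130; b_1 = 90; a_2 = 50; b_2 = 245; c_2 = 35; a_3 = 205; b_3 = 155; c_3 = 65; u_4 = 165; v_4 = 140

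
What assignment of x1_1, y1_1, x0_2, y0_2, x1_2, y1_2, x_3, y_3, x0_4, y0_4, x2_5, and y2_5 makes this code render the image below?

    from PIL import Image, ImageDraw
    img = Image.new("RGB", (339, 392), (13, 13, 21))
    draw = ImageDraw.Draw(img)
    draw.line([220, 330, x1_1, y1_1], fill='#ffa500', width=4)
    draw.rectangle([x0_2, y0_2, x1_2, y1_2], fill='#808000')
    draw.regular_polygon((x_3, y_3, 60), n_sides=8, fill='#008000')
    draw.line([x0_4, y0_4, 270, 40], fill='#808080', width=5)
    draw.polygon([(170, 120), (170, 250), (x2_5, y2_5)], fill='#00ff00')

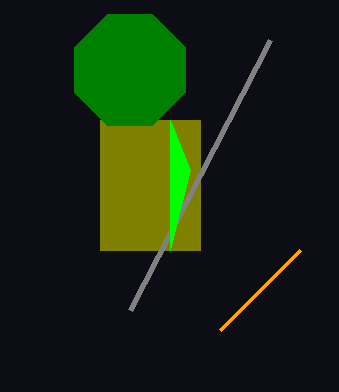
x1_1 = 300, y1_1 = 250, x0_2 = 100, y0_2 = 120, x1_2 = 200, y1_2 = 250, x_3 = 130, y_3 = 70, x0_4 = 130, y0_4 = 310, x2_5 = 190, y2_5 = 170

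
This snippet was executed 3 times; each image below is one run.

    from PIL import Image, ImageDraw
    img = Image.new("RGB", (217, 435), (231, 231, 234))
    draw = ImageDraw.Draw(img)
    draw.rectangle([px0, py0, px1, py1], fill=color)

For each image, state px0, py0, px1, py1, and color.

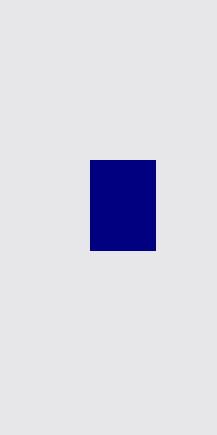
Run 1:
px0 = 90
py0 = 160
px1 = 155
py1 = 250
color = 'navy'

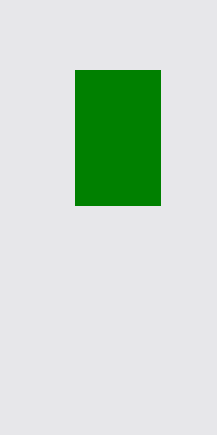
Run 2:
px0 = 75, py0 = 70, px1 = 160, py1 = 205, color = 'green'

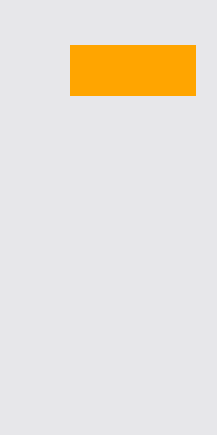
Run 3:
px0 = 70; py0 = 45; px1 = 195; py1 = 95; color = 'orange'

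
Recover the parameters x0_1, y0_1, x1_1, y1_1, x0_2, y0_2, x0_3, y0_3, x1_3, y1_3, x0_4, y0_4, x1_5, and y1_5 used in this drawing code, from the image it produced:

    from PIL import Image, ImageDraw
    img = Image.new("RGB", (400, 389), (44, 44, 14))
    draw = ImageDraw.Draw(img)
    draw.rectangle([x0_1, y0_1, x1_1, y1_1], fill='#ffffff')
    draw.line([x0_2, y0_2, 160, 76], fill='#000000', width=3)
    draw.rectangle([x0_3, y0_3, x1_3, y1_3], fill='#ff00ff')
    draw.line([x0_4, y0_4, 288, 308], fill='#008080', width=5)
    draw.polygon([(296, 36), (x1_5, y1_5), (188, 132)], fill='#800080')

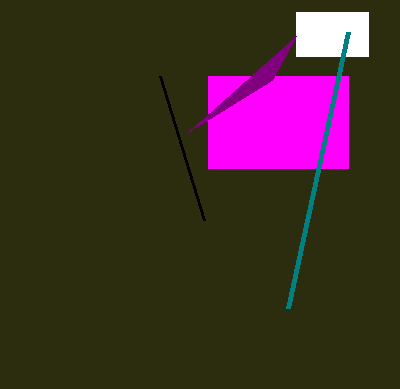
x0_1 = 296, y0_1 = 12, x1_1 = 368, y1_1 = 56, x0_2 = 204, y0_2 = 220, x0_3 = 208, y0_3 = 76, x1_3 = 348, y1_3 = 168, x0_4 = 348, y0_4 = 32, x1_5 = 272, y1_5 = 80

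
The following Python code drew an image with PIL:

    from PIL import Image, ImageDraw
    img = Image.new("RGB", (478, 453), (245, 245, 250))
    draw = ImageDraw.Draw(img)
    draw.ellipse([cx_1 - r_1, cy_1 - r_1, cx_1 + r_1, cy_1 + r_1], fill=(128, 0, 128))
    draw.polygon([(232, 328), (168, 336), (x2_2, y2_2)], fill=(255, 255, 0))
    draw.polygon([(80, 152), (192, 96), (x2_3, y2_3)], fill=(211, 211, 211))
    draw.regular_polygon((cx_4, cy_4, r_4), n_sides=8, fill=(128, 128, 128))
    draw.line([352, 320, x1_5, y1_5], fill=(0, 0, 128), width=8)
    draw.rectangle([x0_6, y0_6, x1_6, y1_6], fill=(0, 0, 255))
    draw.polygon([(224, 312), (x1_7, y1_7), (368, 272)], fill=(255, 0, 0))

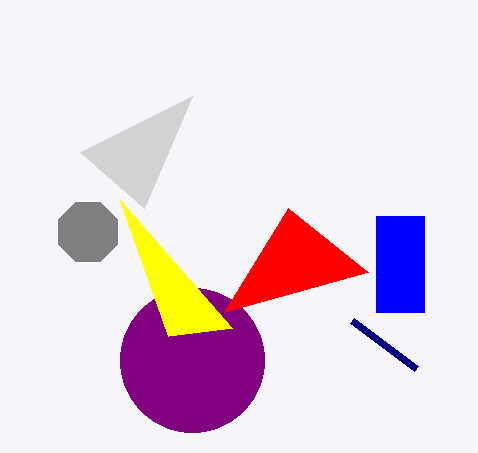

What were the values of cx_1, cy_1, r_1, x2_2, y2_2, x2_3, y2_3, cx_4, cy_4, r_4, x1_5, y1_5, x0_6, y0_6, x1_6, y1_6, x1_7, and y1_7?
cx_1 = 192; cy_1 = 360; r_1 = 72; x2_2 = 120; y2_2 = 200; x2_3 = 144; y2_3 = 208; cx_4 = 88; cy_4 = 232; r_4 = 32; x1_5 = 416; y1_5 = 368; x0_6 = 376; y0_6 = 216; x1_6 = 424; y1_6 = 312; x1_7 = 288; y1_7 = 208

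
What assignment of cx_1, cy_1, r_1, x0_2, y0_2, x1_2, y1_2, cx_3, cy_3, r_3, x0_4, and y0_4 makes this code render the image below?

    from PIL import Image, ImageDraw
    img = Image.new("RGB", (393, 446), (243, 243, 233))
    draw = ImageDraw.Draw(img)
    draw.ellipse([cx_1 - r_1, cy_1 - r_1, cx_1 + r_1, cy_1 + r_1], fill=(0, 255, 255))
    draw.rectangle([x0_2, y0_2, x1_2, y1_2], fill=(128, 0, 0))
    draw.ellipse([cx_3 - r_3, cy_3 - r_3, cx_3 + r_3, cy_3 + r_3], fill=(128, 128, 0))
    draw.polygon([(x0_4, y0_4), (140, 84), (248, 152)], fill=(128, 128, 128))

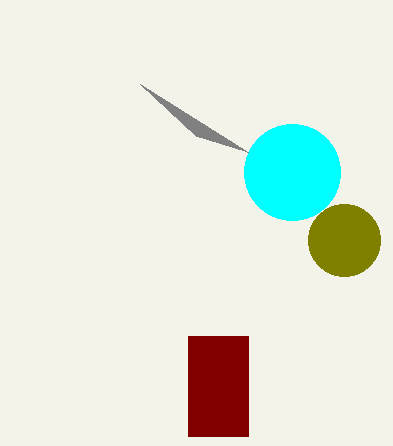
cx_1 = 292
cy_1 = 172
r_1 = 48
x0_2 = 188
y0_2 = 336
x1_2 = 248
y1_2 = 436
cx_3 = 344
cy_3 = 240
r_3 = 36
x0_4 = 196
y0_4 = 136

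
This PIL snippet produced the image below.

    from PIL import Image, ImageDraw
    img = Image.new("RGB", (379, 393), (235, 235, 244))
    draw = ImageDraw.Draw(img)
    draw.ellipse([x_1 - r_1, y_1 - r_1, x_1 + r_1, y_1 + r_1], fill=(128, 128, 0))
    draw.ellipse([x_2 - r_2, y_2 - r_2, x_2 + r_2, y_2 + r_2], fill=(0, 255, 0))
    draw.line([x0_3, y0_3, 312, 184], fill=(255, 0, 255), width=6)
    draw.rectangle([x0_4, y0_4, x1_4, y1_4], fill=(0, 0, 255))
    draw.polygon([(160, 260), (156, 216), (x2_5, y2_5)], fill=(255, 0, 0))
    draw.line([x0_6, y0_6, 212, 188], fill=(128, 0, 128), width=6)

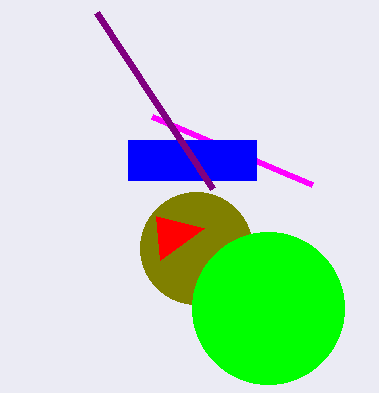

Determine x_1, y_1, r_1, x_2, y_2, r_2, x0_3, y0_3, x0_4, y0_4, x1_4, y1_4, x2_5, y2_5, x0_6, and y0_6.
x_1 = 196, y_1 = 248, r_1 = 56, x_2 = 268, y_2 = 308, r_2 = 76, x0_3 = 152, y0_3 = 116, x0_4 = 128, y0_4 = 140, x1_4 = 256, y1_4 = 180, x2_5 = 204, y2_5 = 228, x0_6 = 96, y0_6 = 12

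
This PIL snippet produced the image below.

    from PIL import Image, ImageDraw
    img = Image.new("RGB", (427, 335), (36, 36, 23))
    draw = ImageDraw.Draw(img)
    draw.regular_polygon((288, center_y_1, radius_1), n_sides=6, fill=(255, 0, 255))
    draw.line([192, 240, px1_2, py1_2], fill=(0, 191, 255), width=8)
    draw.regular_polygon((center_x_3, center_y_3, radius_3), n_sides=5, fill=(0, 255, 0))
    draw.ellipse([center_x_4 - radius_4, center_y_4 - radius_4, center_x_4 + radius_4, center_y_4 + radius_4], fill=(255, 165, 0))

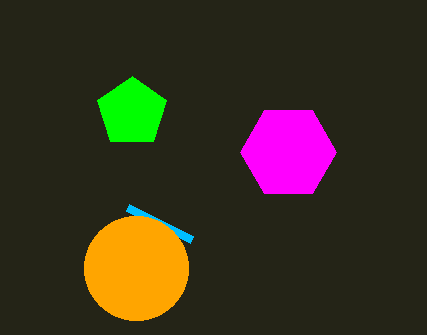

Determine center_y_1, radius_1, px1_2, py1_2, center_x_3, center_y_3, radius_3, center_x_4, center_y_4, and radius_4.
center_y_1 = 152
radius_1 = 48
px1_2 = 128
py1_2 = 208
center_x_3 = 132
center_y_3 = 112
radius_3 = 36
center_x_4 = 136
center_y_4 = 268
radius_4 = 52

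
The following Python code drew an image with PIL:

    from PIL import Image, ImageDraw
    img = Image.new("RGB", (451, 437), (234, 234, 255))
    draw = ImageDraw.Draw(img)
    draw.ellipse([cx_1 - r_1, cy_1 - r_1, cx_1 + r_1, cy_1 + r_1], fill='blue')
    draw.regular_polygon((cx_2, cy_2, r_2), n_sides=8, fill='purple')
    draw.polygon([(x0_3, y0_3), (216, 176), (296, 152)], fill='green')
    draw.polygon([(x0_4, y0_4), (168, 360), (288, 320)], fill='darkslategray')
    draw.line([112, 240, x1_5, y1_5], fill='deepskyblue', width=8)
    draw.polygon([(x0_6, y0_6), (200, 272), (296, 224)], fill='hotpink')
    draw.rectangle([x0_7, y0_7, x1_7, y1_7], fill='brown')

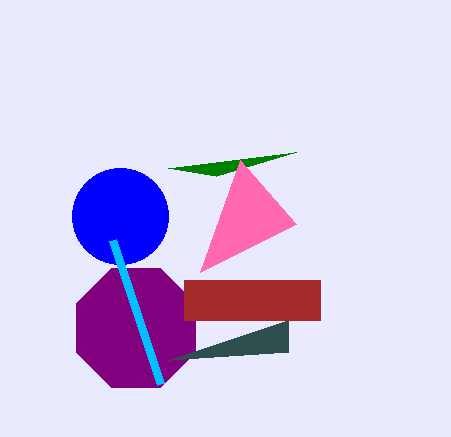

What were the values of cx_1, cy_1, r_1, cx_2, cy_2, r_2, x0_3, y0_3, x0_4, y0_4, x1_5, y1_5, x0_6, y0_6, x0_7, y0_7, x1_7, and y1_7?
cx_1 = 120; cy_1 = 216; r_1 = 48; cx_2 = 136; cy_2 = 328; r_2 = 64; x0_3 = 168; y0_3 = 168; x0_4 = 288; y0_4 = 352; x1_5 = 160; y1_5 = 384; x0_6 = 240; y0_6 = 160; x0_7 = 184; y0_7 = 280; x1_7 = 320; y1_7 = 320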